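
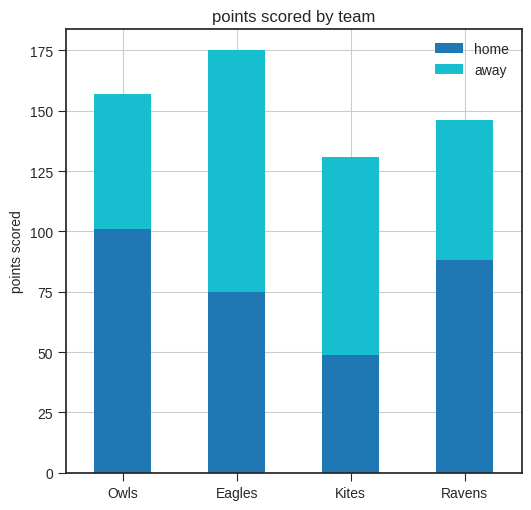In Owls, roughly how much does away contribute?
away top ≈ 160, bottom ≈ 100; segment ≈ 60.

≈ 60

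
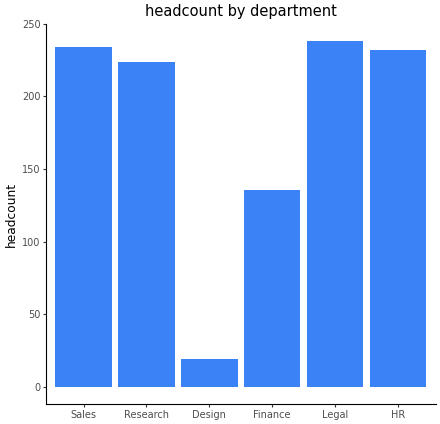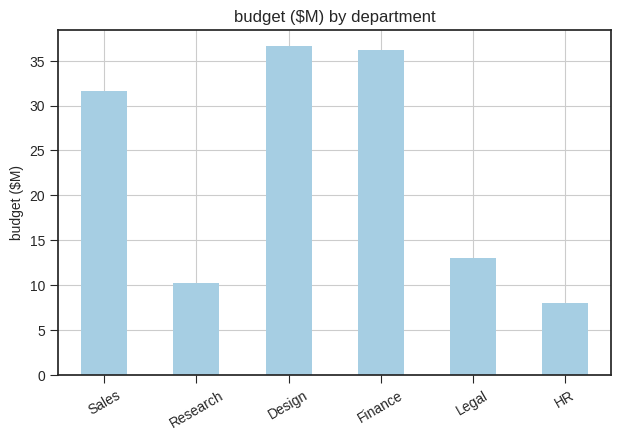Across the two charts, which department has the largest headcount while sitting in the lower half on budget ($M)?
Chart 2 median budget ($M) ≈ 20; below-median departments: Research, Legal, HR. Among those, Legal has the highest headcount (≈ 250).

Legal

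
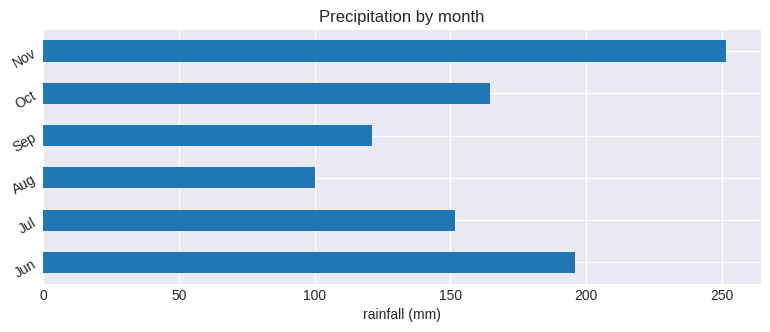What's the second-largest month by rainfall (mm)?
Top 3: Nov ≈ 250, Jun ≈ 200, Oct ≈ 175.

Jun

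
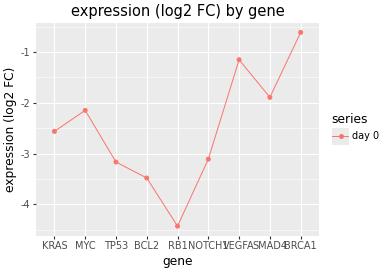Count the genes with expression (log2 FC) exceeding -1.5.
2

Above -1.5: VEGFA, BRCA1.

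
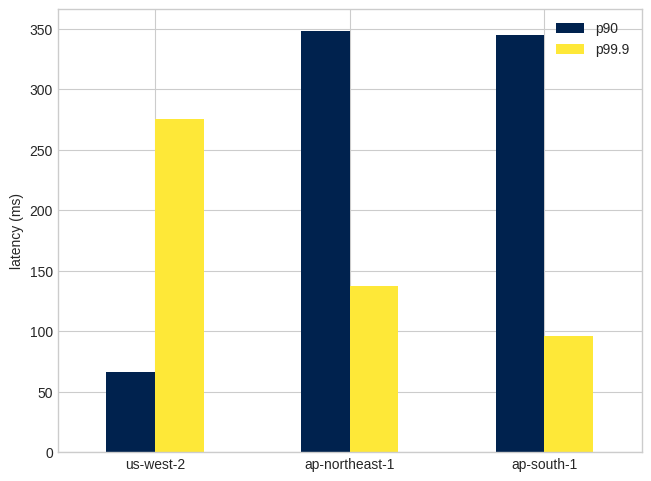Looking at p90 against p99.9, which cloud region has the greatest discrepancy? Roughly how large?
ap-south-1, ≈ 250 ms

ap-south-1: p90 ≈ 350, p99.9 ≈ 100 → gap ≈ 250. Next-largest (ap-northeast-1) is only ≈ 200.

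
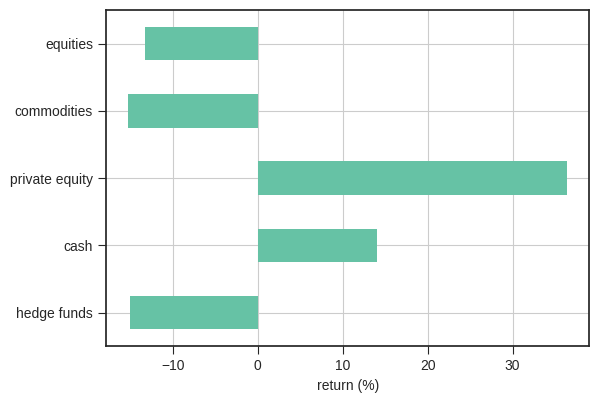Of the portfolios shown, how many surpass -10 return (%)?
Above -10: cash, private equity.

2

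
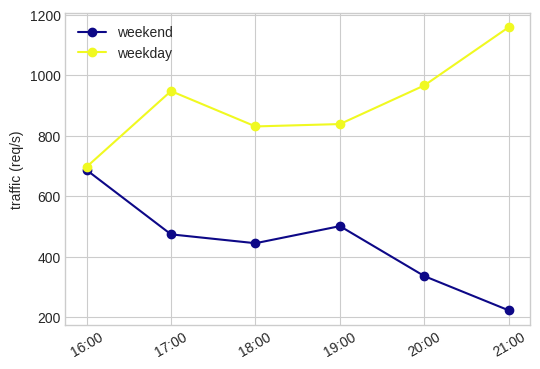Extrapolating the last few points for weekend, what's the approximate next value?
Last three: 500, 300, 200 → slope ≈ -150/step → next ≈ 50.

≈ 50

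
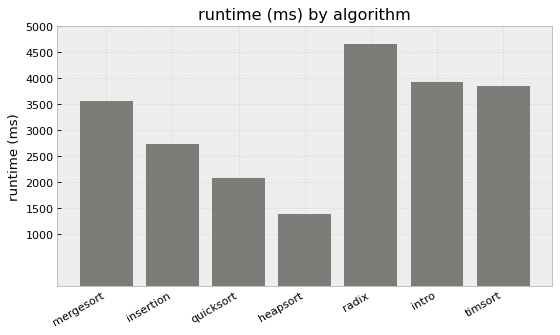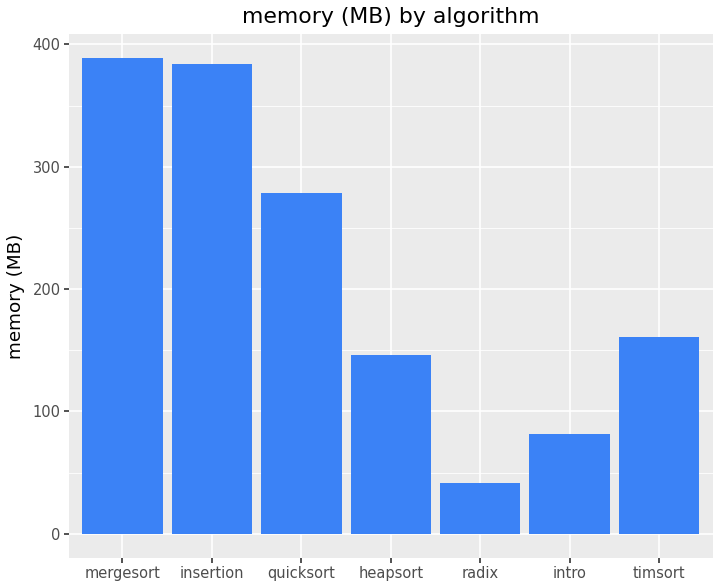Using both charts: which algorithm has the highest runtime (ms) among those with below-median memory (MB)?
Chart 2 median memory (MB) ≈ 150; below-median algorithms: heapsort, radix, intro. Among those, radix has the highest runtime (ms) (≈ 4500).

radix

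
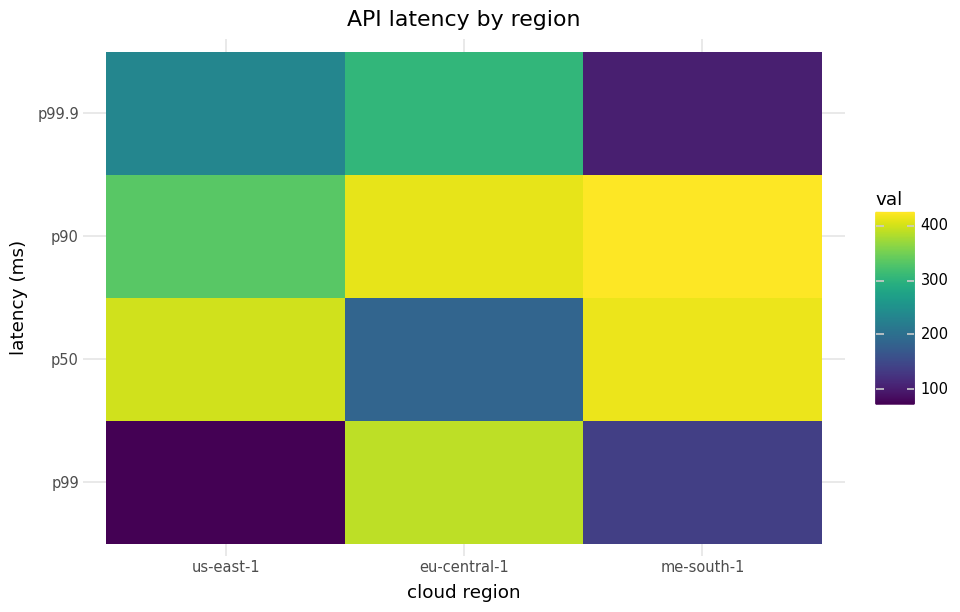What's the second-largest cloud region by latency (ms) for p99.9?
Top 3 for p99.9: eu-central-1 ≈ 300, us-east-1 ≈ 250, me-south-1 ≈ 100.

us-east-1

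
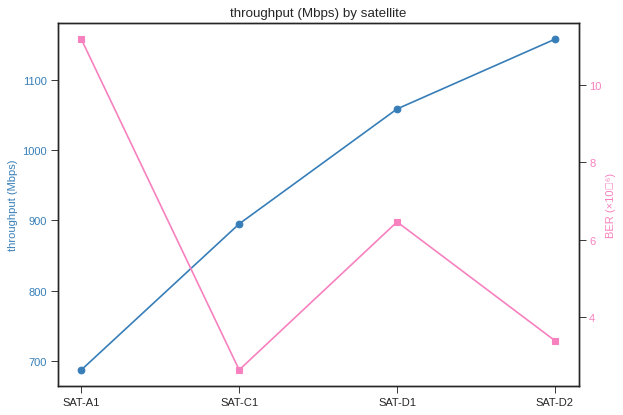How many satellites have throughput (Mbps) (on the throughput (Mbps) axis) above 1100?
1

Above 1100: SAT-D2.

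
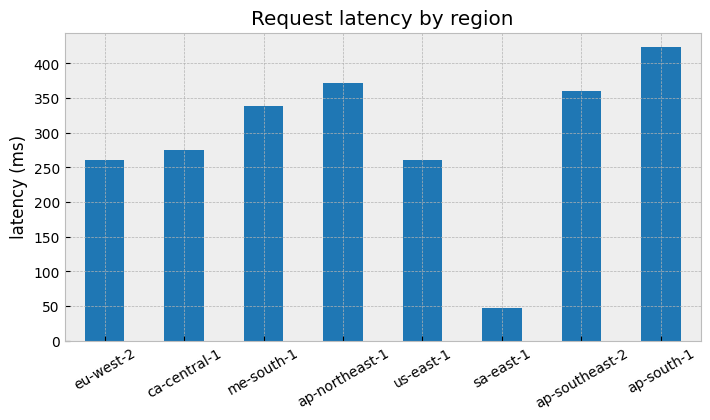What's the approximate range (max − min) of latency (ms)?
≈ 350

Max ap-south-1 ≈ 400, min sa-east-1 ≈ 50; range ≈ 350.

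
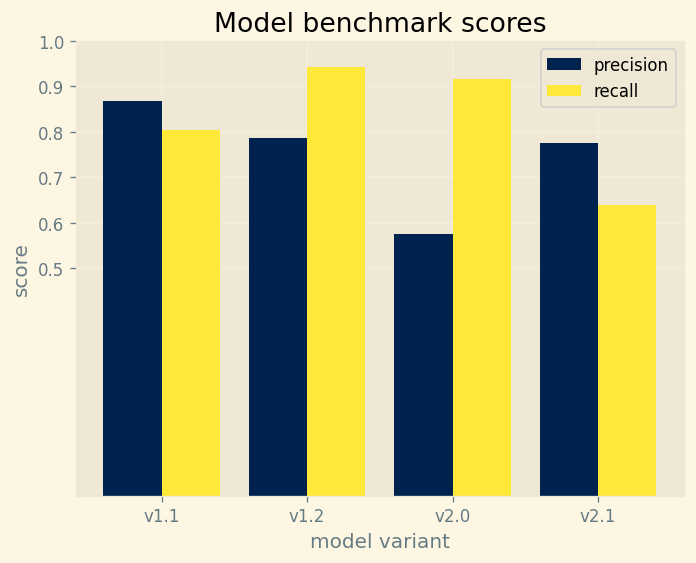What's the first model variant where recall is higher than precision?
v1.1: recall ≈ 0.8 vs precision ≈ 0.9 (not yet); v1.2: recall ≈ 0.9 vs precision ≈ 0.8 (first crossover).

v1.2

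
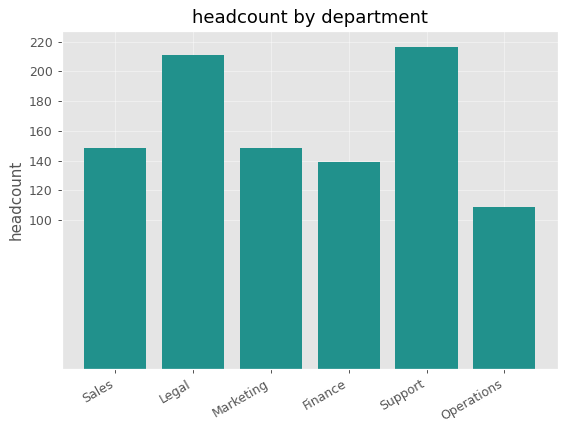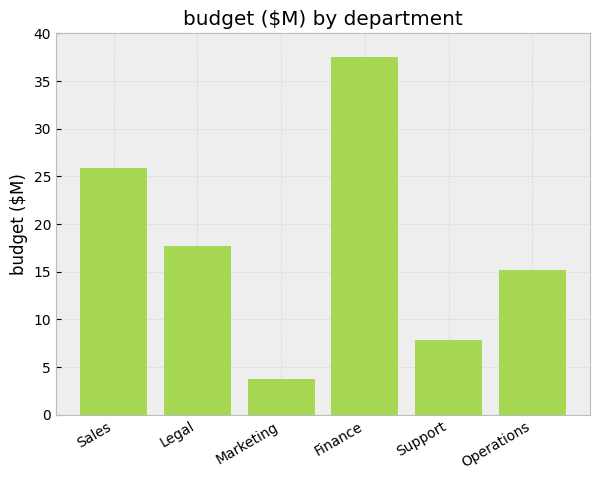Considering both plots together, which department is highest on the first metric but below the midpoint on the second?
Support

Chart 2 median budget ($M) ≈ 15; below-median departments: Marketing, Support, Operations. Among those, Support has the highest headcount (≈ 220).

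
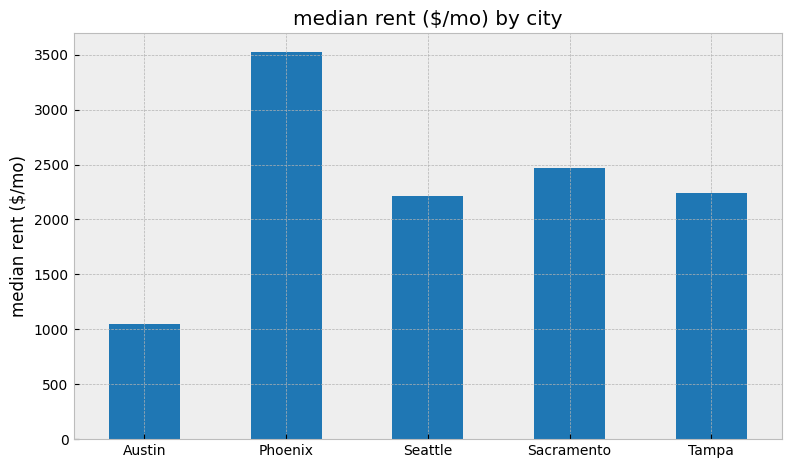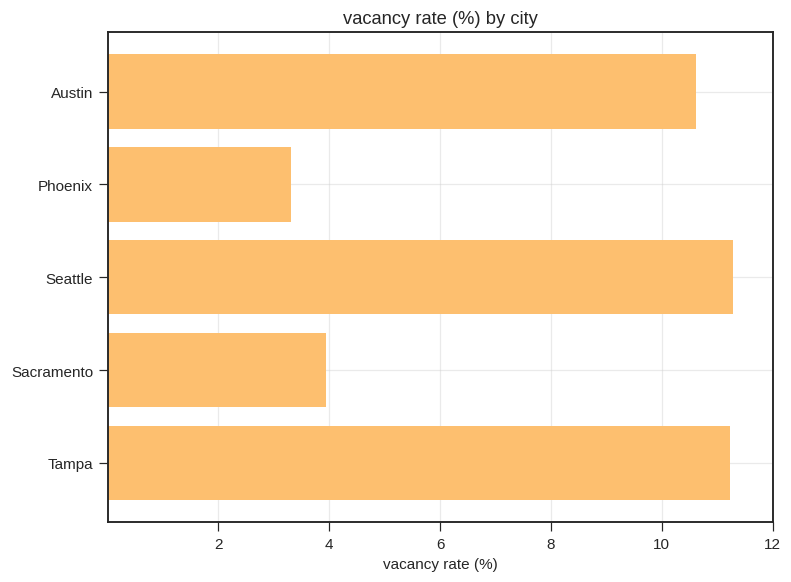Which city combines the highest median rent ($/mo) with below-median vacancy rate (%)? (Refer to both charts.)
Phoenix

Chart 2 median vacancy rate (%) ≈ 10; below-median cities: Phoenix, Sacramento. Among those, Phoenix has the highest median rent ($/mo) (≈ 3500).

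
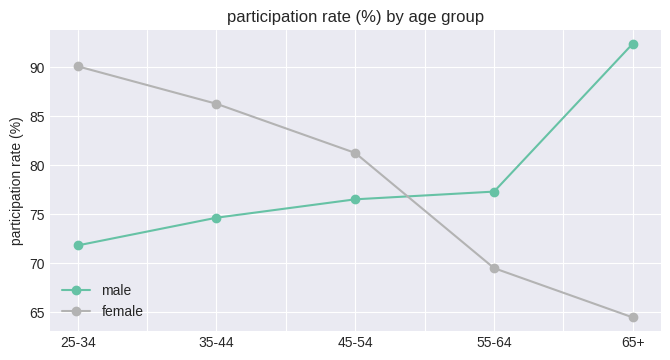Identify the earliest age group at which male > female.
45-54: male ≈ 75 vs female ≈ 80 (not yet); 55-64: male ≈ 75 vs female ≈ 70 (first crossover).

55-64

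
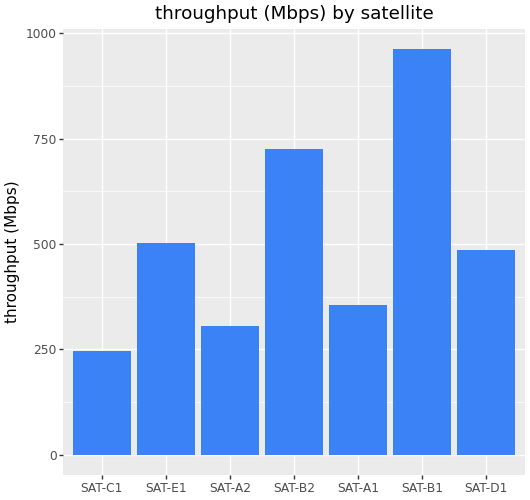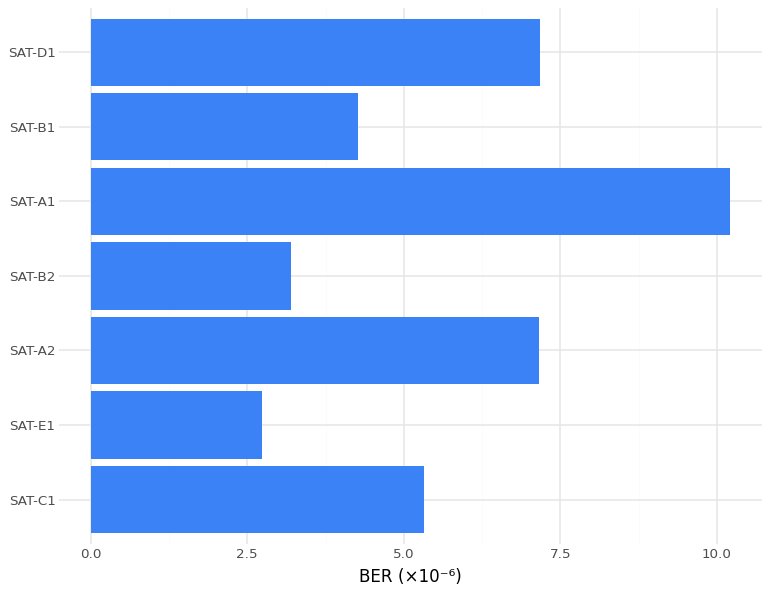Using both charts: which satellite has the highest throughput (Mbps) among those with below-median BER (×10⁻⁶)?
Chart 2 median BER (×10⁻⁶) ≈ 5; below-median satellites: SAT-E1, SAT-B2, SAT-B1. Among those, SAT-B1 has the highest throughput (Mbps) (≈ 1000).

SAT-B1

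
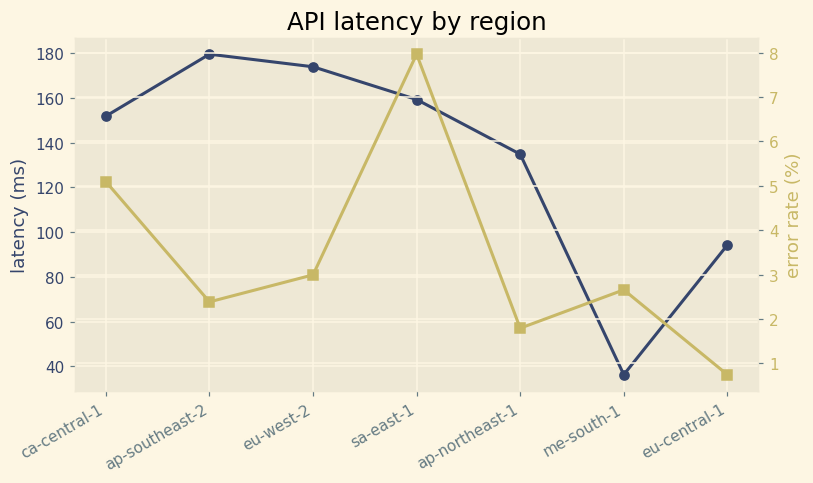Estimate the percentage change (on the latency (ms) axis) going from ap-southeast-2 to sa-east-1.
ap-southeast-2 ≈ 180, sa-east-1 ≈ 160; (160 − 180) / 180 ≈ -11.1%.

≈ -11.1%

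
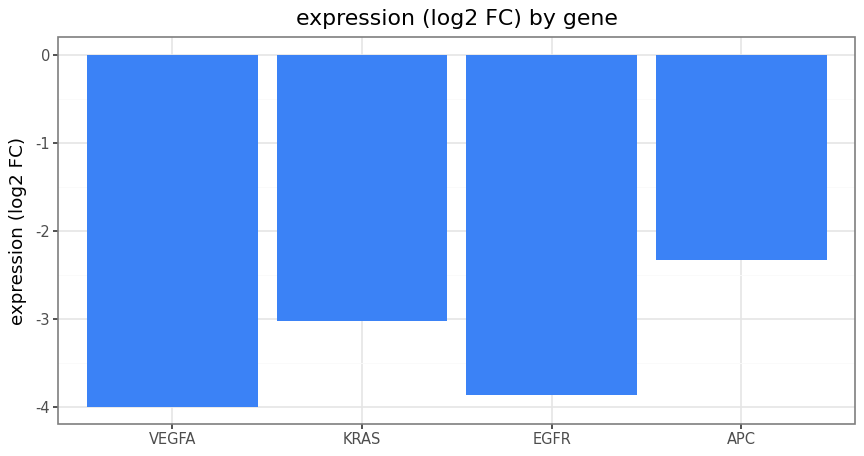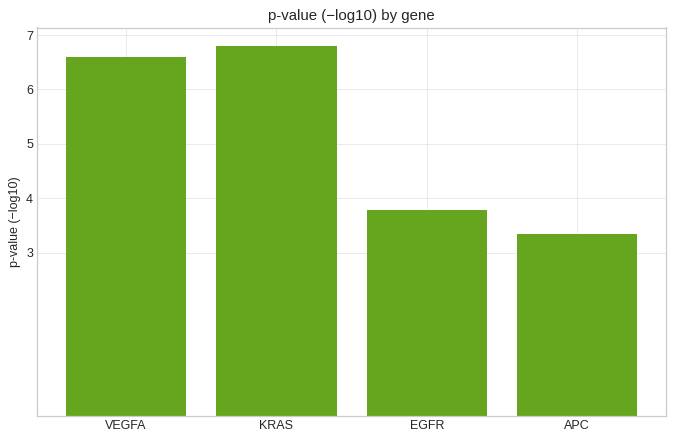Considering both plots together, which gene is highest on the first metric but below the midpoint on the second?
Chart 2 median p-value (−log10) ≈ 5; below-median genes: EGFR, APC. Among those, APC has the highest expression (log2 FC) (≈ -2).

APC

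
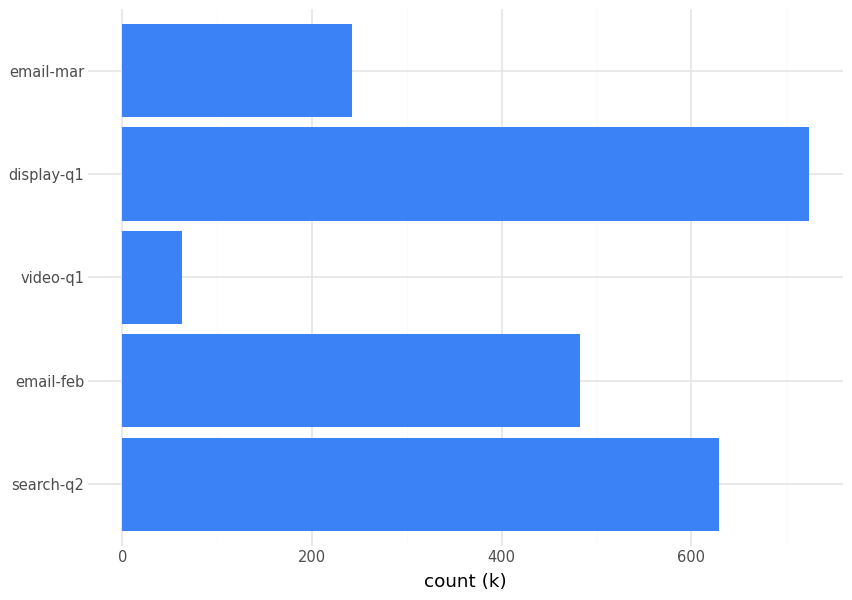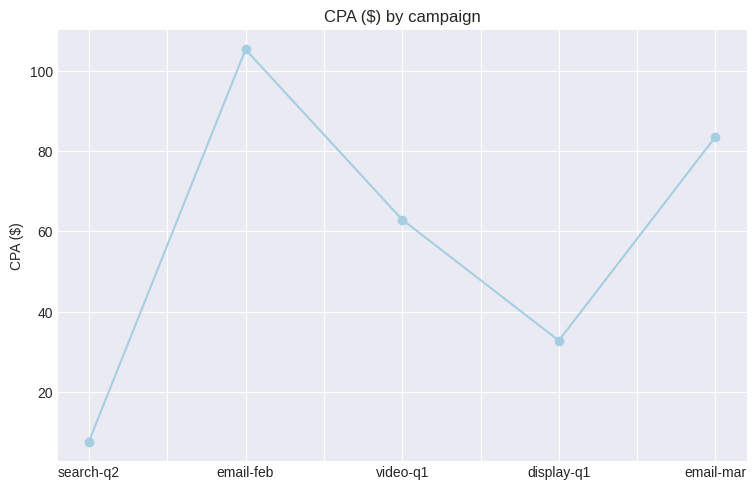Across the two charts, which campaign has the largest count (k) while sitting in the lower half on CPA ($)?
display-q1

Chart 2 median CPA ($) ≈ 60; below-median campaigns: search-q2, display-q1. Among those, display-q1 has the highest count (k) (≈ 700).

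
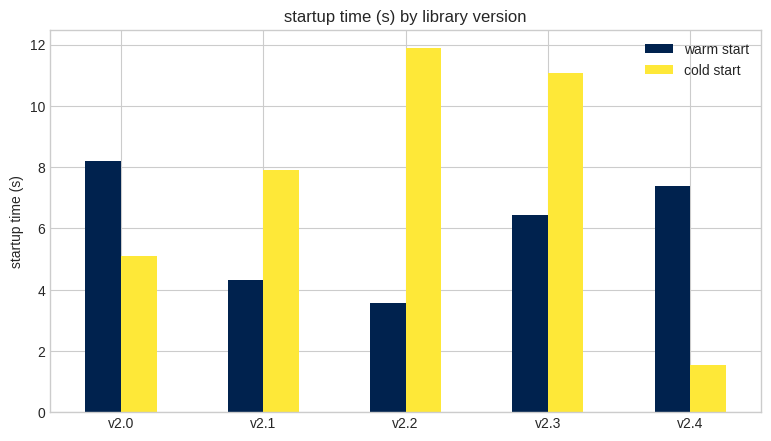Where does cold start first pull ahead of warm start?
v2.1

v2.0: cold start ≈ 5 vs warm start ≈ 8 (not yet); v2.1: cold start ≈ 8 vs warm start ≈ 4 (first crossover).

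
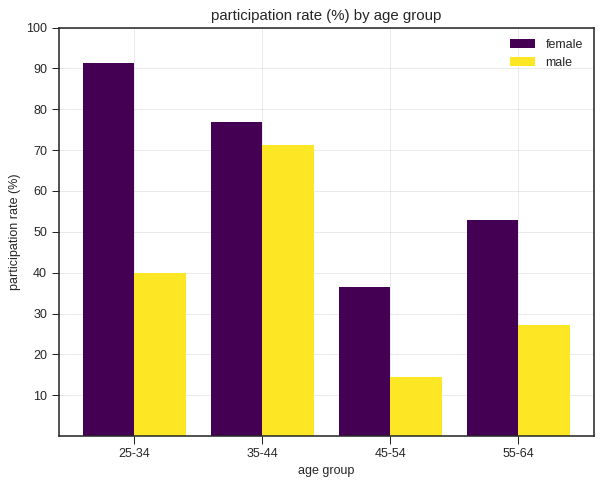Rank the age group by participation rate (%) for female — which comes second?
Top 3 for female: 25-34 ≈ 90, 35-44 ≈ 80, 55-64 ≈ 50.

35-44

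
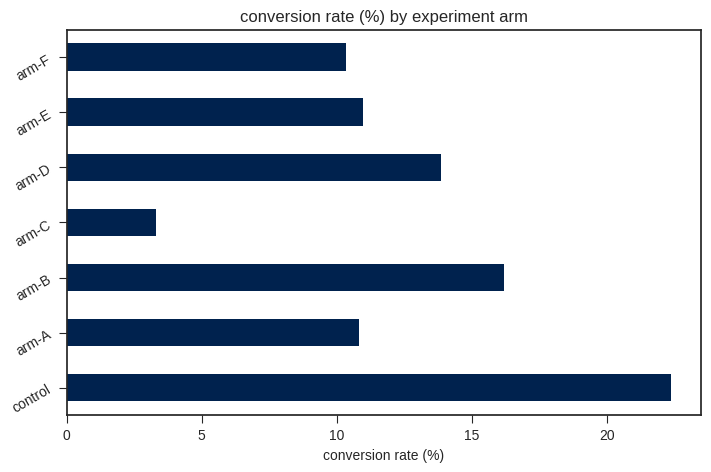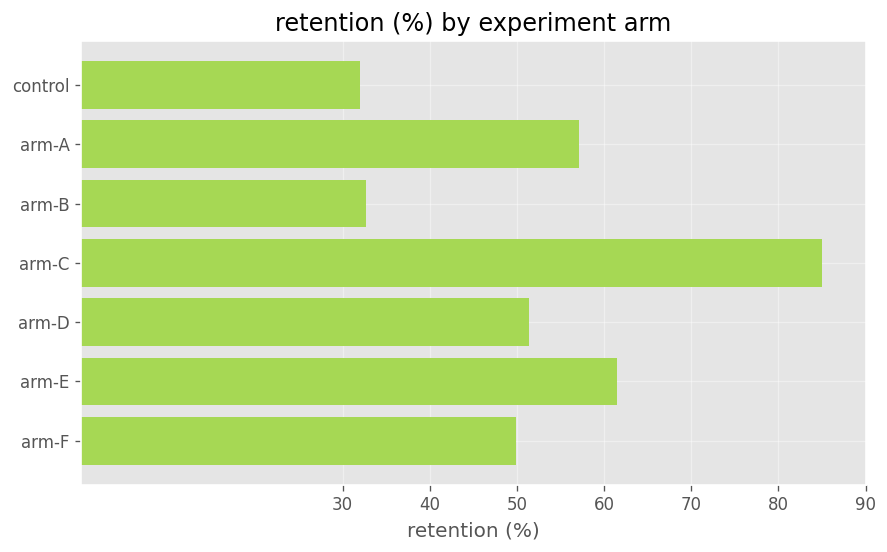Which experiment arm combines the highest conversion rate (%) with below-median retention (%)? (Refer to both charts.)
control

Chart 2 median retention (%) ≈ 50; below-median experiment arms: control, arm-B, arm-F. Among those, control has the highest conversion rate (%) (≈ 20).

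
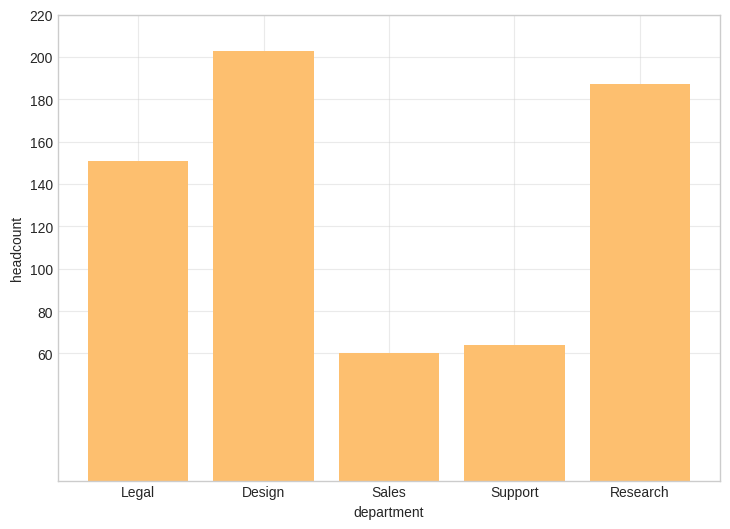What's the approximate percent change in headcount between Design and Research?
Design ≈ 200, Research ≈ 180; (180 − 200) / 200 ≈ -10%.

≈ -10%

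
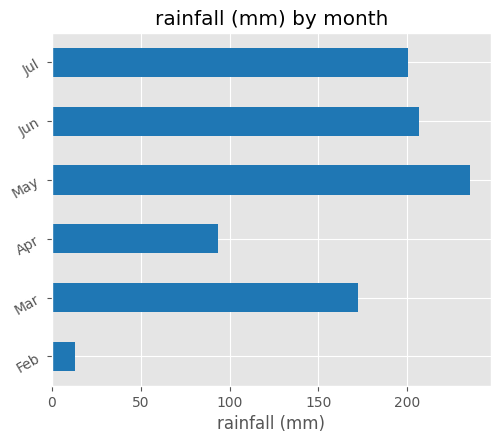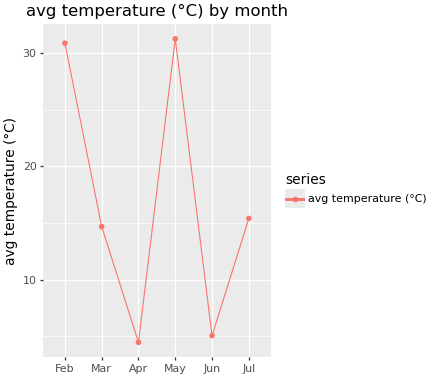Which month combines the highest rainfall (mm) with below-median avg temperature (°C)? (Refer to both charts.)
Jun

Chart 2 median avg temperature (°C) ≈ 15; below-median months: Mar, Apr, Jun. Among those, Jun has the highest rainfall (mm) (≈ 200).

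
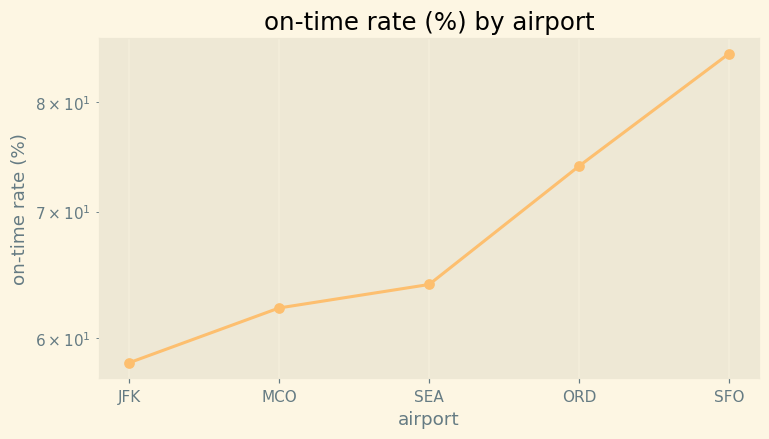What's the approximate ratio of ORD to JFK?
≈ 1.25×

ORD ≈ 75, JFK ≈ 60; 75/60 ≈ 1.25.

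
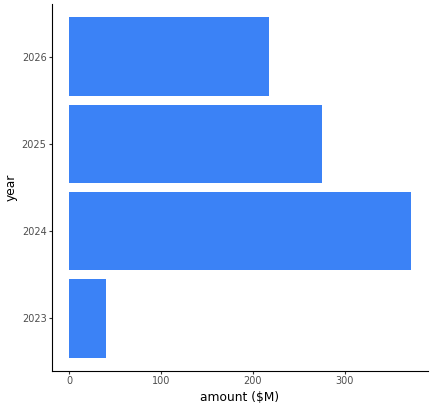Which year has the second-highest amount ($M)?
Top 3: 2024 ≈ 350, 2025 ≈ 300, 2026 ≈ 200.

2025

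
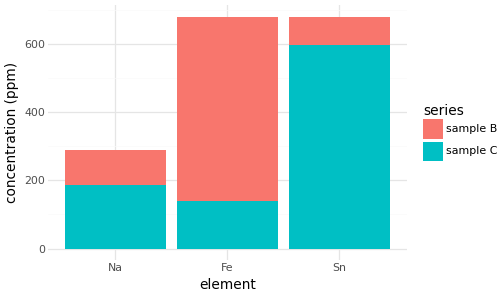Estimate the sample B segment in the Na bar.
≈ 100

sample B top ≈ 300, bottom ≈ 200; segment ≈ 100.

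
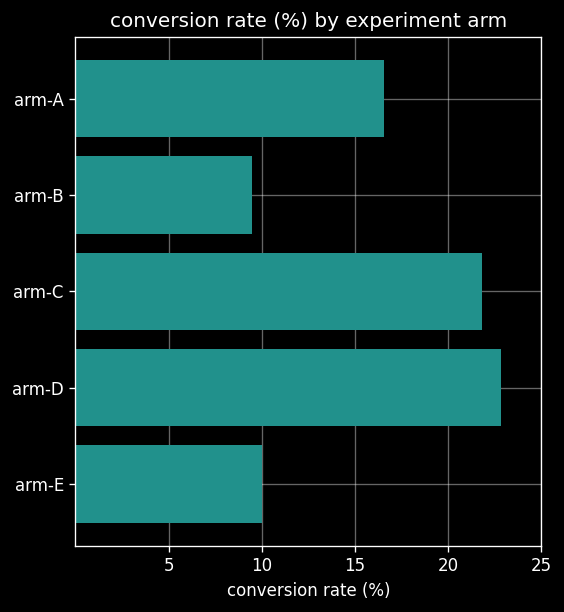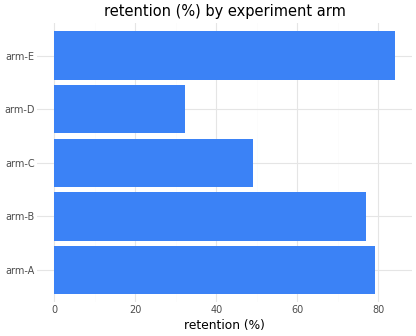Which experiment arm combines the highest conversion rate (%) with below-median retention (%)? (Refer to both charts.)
arm-D

Chart 2 median retention (%) ≈ 80; below-median experiment arms: arm-C, arm-D. Among those, arm-D has the highest conversion rate (%) (≈ 25).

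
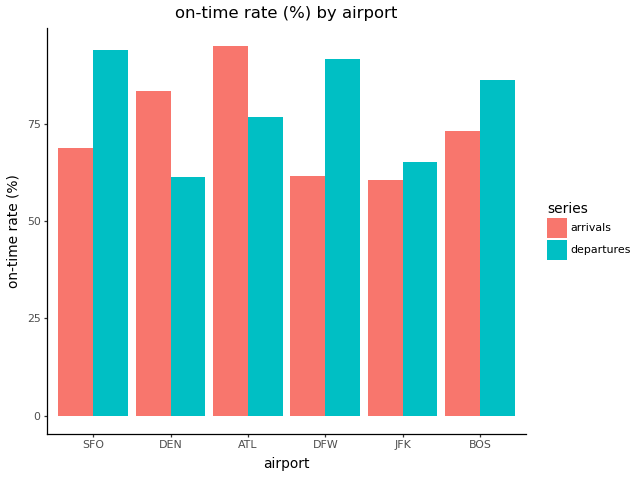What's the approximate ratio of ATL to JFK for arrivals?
ATL ≈ 100, JFK ≈ 60; 100/60 ≈ 1.67.

≈ 1.67×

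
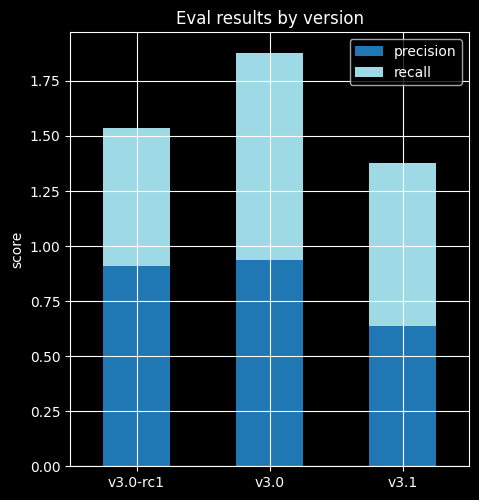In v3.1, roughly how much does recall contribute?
≈ 0.8

recall top ≈ 1.4, bottom ≈ 0.6; segment ≈ 0.8.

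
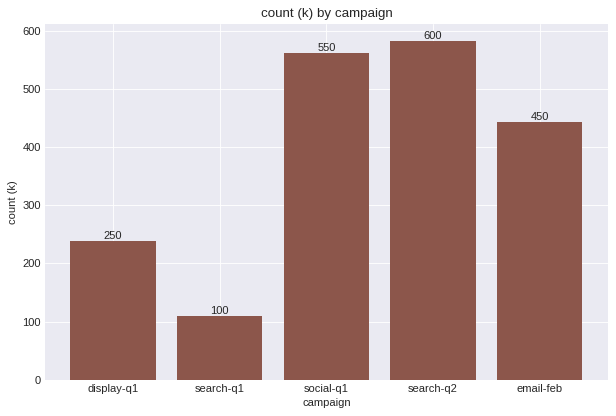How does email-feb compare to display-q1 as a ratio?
email-feb ≈ 450, display-q1 ≈ 250; 450/250 ≈ 1.8.

≈ 1.8×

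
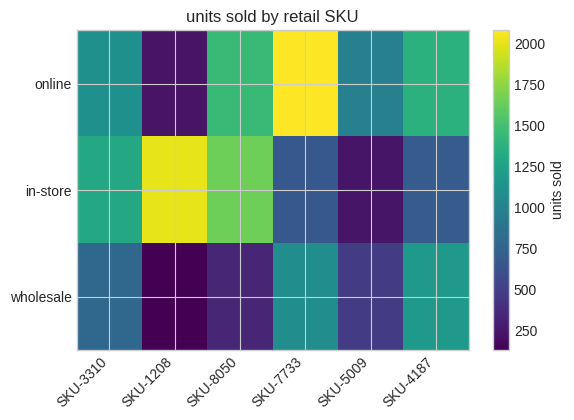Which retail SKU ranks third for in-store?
Top 4 for in-store: SKU-1208 ≈ 2000, SKU-8050 ≈ 1600, SKU-3310 ≈ 1400, SKU-4187 ≈ 800.

SKU-3310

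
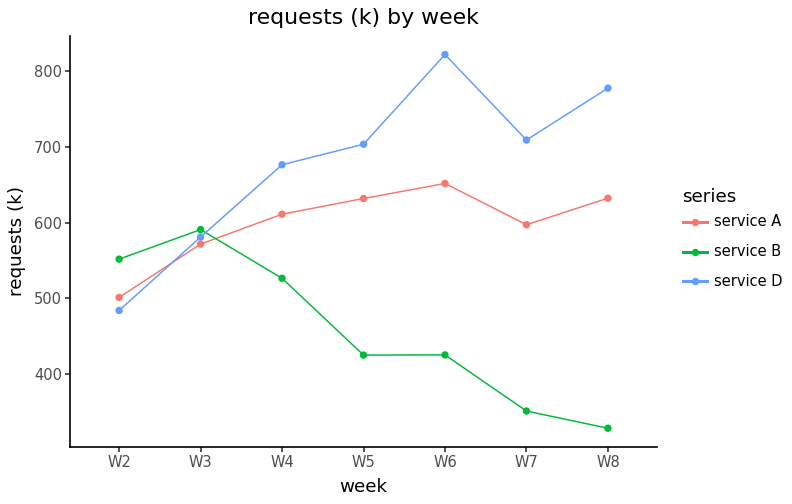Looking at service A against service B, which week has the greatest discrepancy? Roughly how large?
W8: service A ≈ 650, service B ≈ 350 → gap ≈ 300. Next-largest (W7) is only ≈ 250.

W8, ≈ 300 k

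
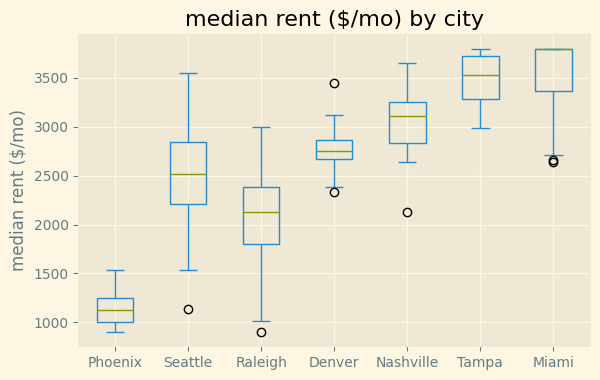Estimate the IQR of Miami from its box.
≈ 500

Q3 ≈ 4000, Q1 ≈ 3500; IQR ≈ 500.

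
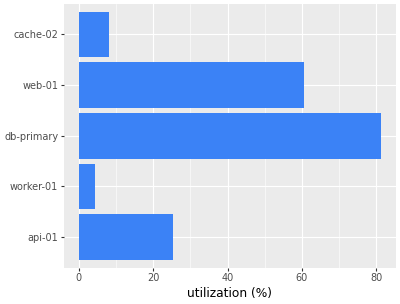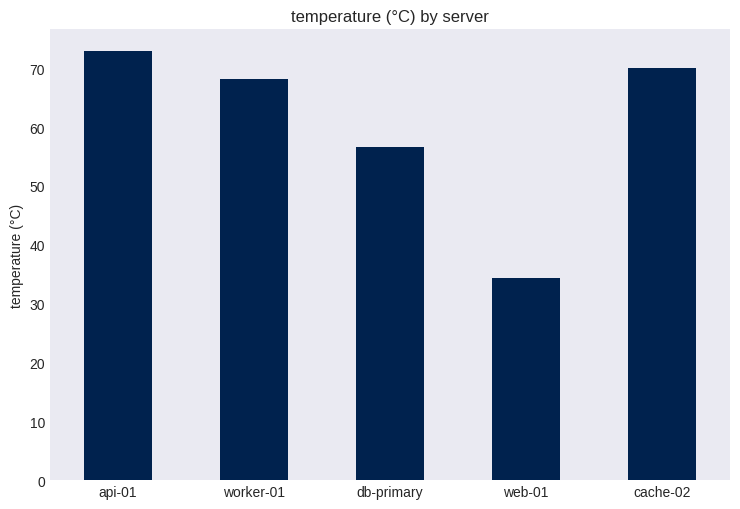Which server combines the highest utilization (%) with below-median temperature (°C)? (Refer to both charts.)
db-primary

Chart 2 median temperature (°C) ≈ 70; below-median servers: db-primary, web-01. Among those, db-primary has the highest utilization (%) (≈ 80).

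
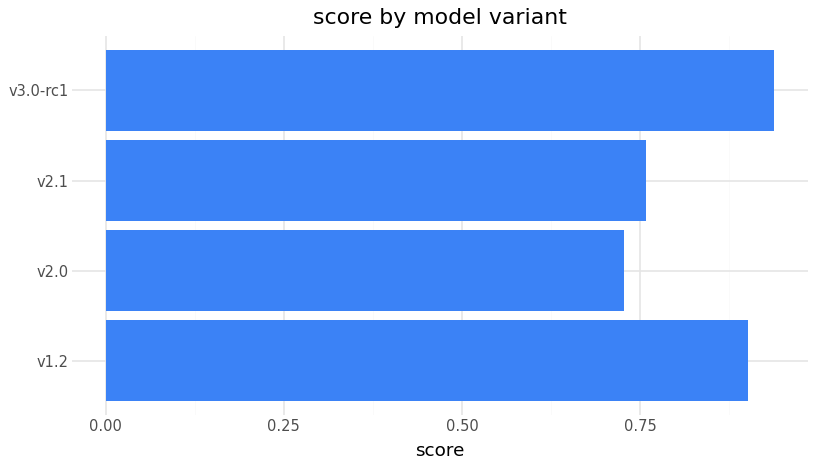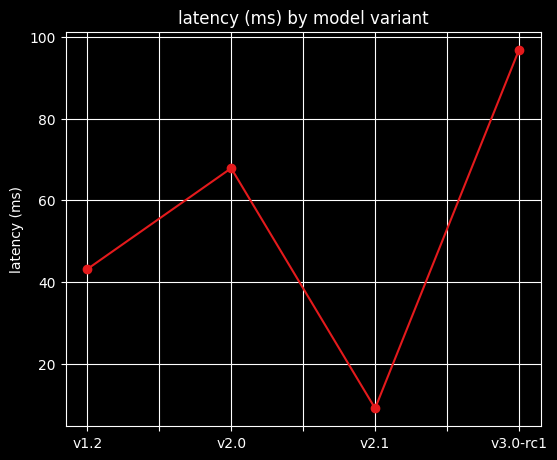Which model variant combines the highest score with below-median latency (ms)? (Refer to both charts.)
v1.2

Chart 2 median latency (ms) ≈ 60; below-median model variants: v1.2, v2.1. Among those, v1.2 has the highest score (≈ 0.9).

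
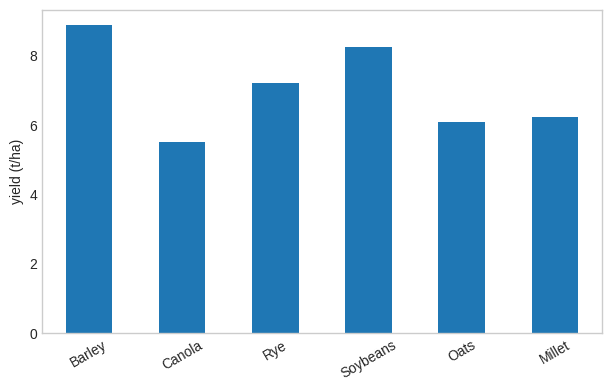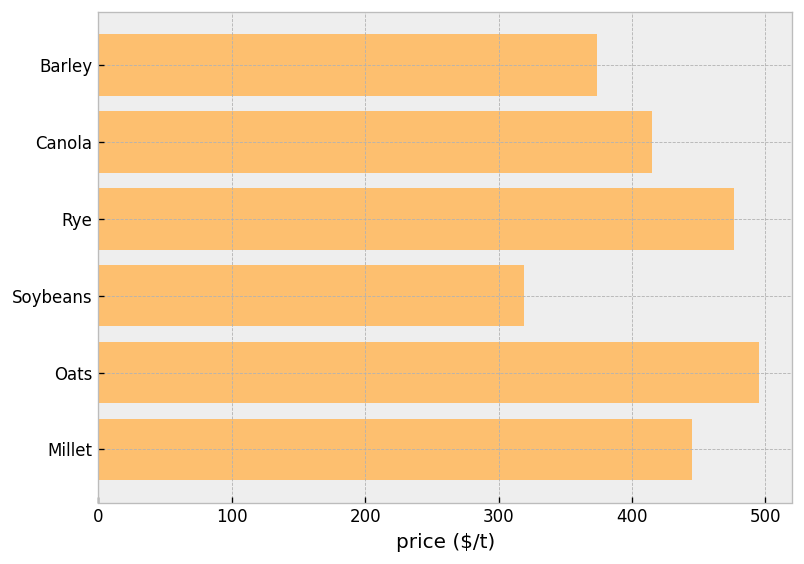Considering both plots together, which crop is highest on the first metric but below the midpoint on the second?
Chart 2 median price ($/t) ≈ 450; below-median crops: Barley, Canola, Soybeans. Among those, Barley has the highest yield (t/ha) (≈ 9).

Barley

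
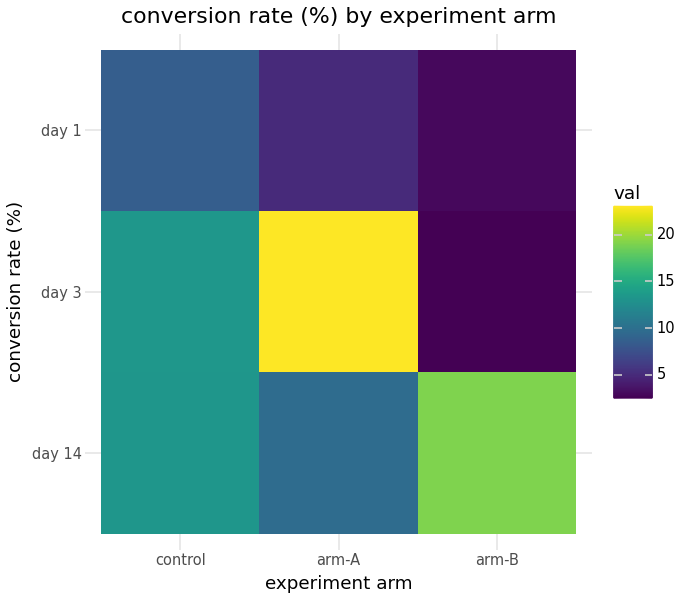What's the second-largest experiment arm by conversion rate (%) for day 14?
Top 3 for day 14: arm-B ≈ 20, control ≈ 14, arm-A ≈ 10.

control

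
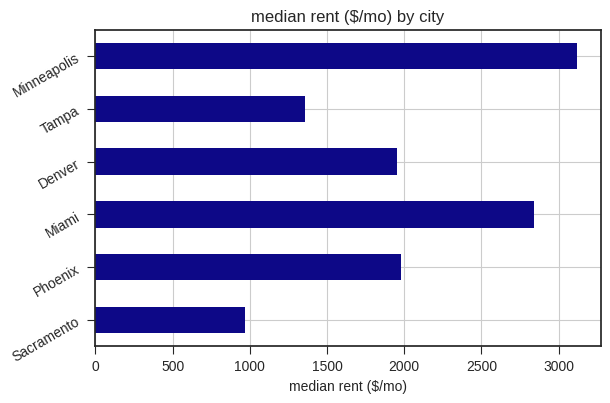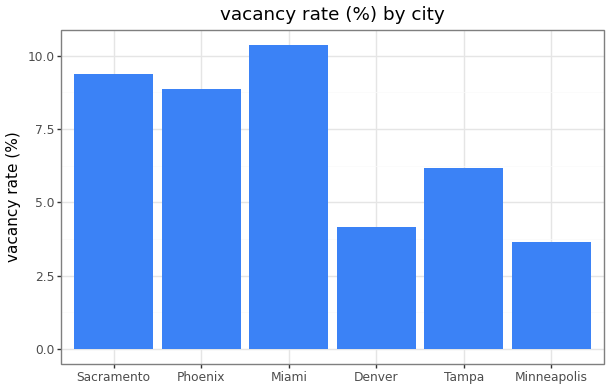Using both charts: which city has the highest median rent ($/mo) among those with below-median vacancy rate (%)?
Chart 2 median vacancy rate (%) ≈ 8; below-median cities: Denver, Tampa, Minneapolis. Among those, Minneapolis has the highest median rent ($/mo) (≈ 3000).

Minneapolis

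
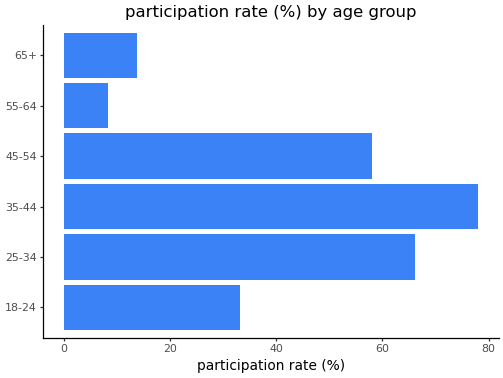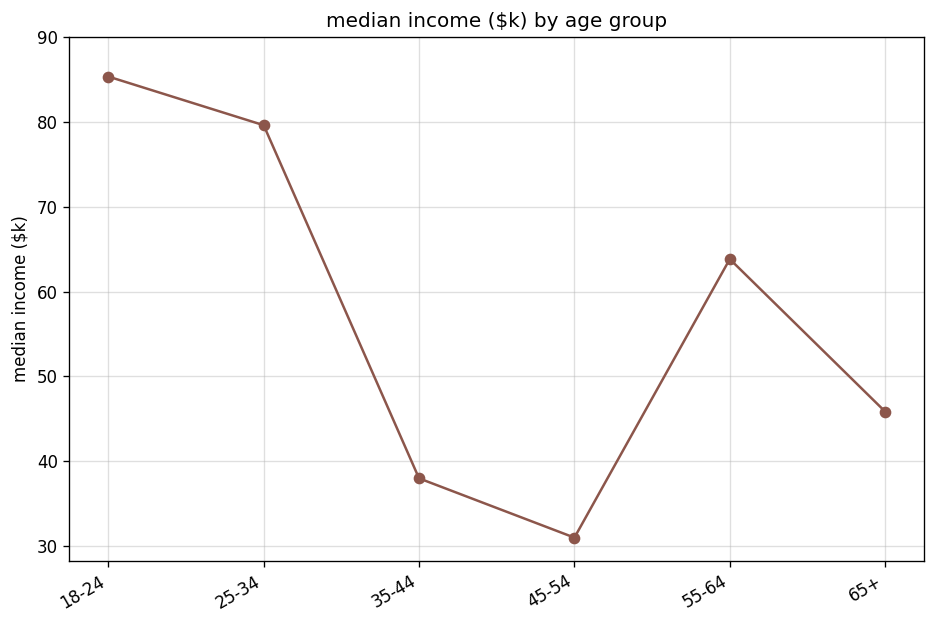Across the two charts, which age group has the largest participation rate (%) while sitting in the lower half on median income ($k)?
Chart 2 median median income ($k) ≈ 50; below-median age groups: 35-44, 45-54, 65+. Among those, 35-44 has the highest participation rate (%) (≈ 80).

35-44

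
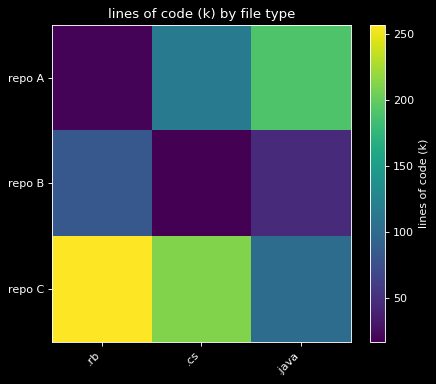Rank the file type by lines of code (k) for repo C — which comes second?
Top 3 for repo C: .rb ≈ 250, .cs ≈ 200, .java ≈ 100.

.cs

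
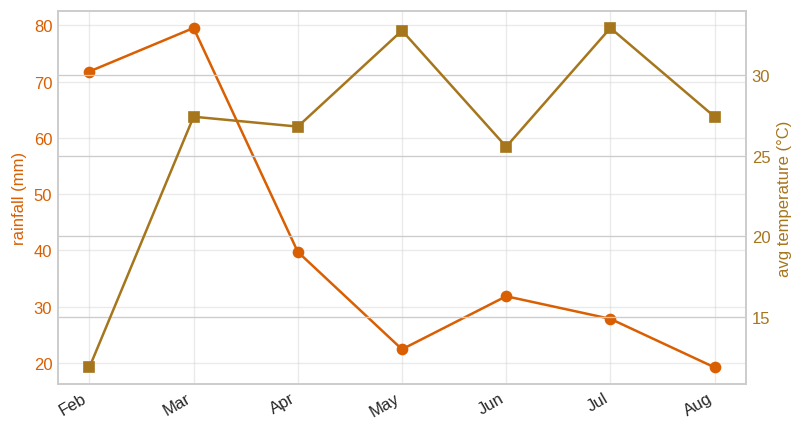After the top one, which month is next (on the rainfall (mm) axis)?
Top 3 (on the rainfall (mm) axis): Mar ≈ 80, Feb ≈ 70, Apr ≈ 40.

Feb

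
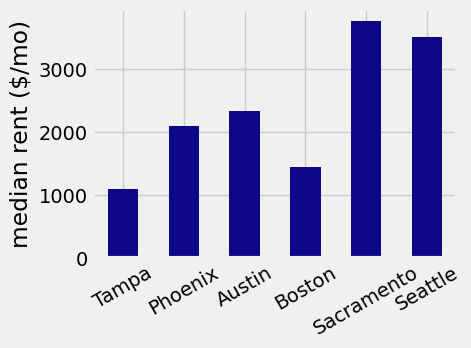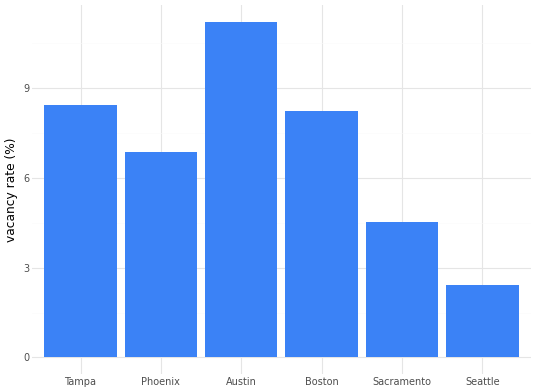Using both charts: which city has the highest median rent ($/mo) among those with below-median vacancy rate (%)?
Sacramento

Chart 2 median vacancy rate (%) ≈ 8; below-median cities: Phoenix, Sacramento, Seattle. Among those, Sacramento has the highest median rent ($/mo) (≈ 4000).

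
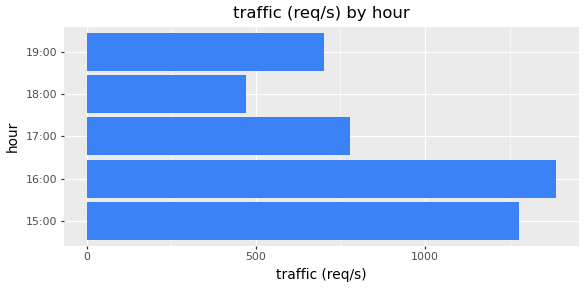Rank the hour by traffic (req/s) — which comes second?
Top 3: 16:00 ≈ 1400, 15:00 ≈ 1200, 17:00 ≈ 800.

15:00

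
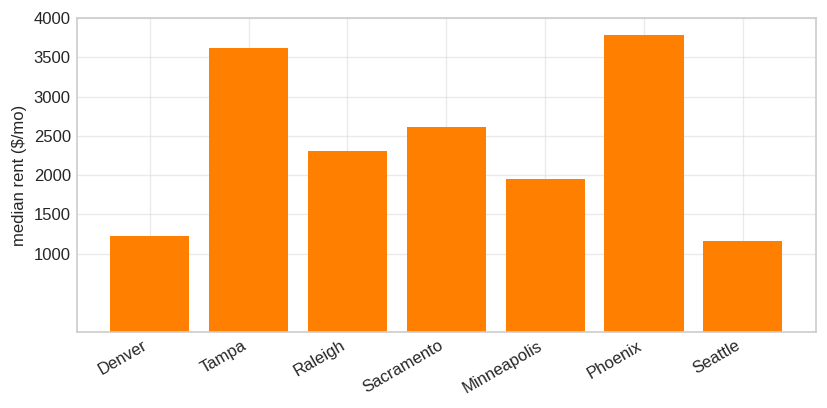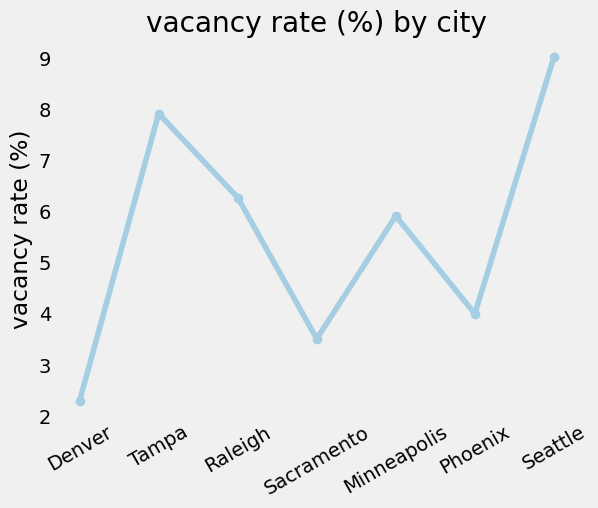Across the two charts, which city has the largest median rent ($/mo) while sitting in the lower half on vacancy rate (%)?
Phoenix

Chart 2 median vacancy rate (%) ≈ 6; below-median cities: Denver, Sacramento, Phoenix. Among those, Phoenix has the highest median rent ($/mo) (≈ 4000).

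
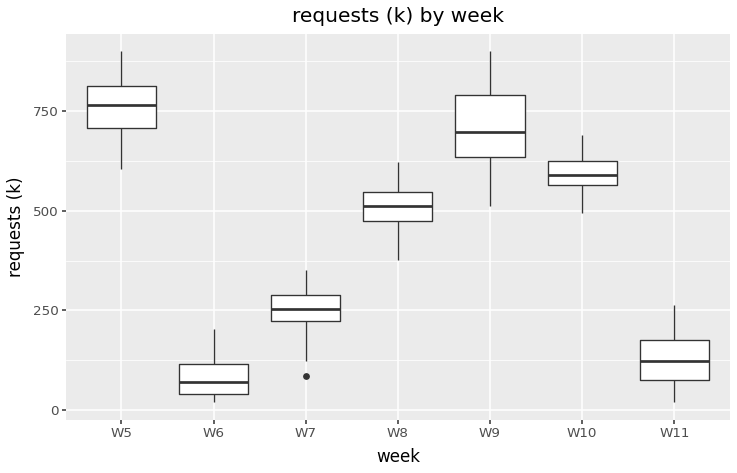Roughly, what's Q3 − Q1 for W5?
≈ 100

Q3 ≈ 800, Q1 ≈ 700; IQR ≈ 100.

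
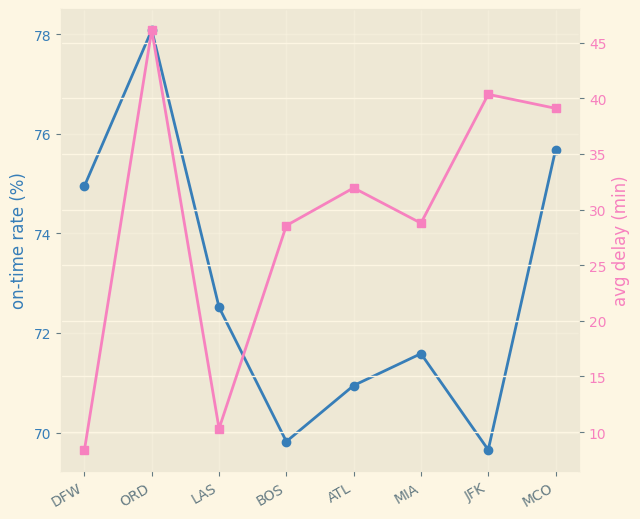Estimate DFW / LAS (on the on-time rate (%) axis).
DFW ≈ 75, LAS ≈ 73; 75/73 ≈ 1.03.

≈ 1.03×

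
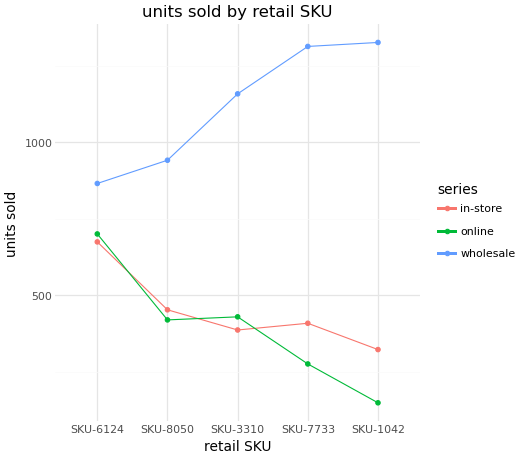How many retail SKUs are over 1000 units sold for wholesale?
Above 1000: SKU-3310, SKU-7733, SKU-1042.

3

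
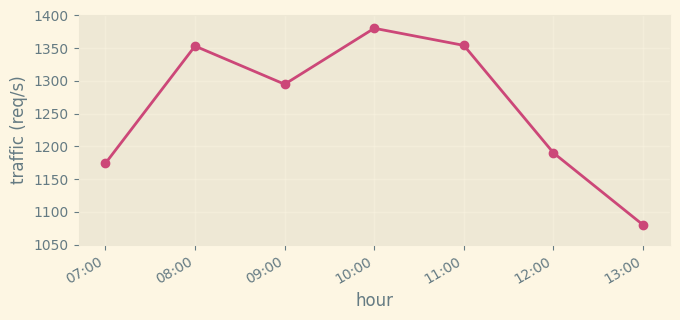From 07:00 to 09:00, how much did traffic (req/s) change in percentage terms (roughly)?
≈ +13%

07:00 ≈ 1150, 09:00 ≈ 1300; (1300 − 1150) / 1150 ≈ +13%.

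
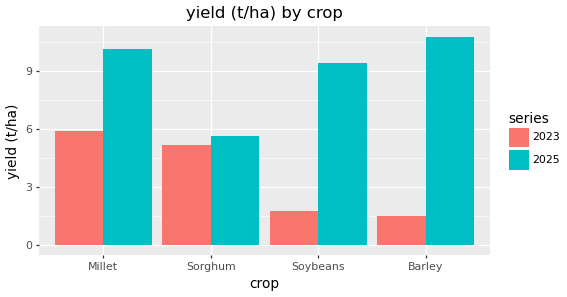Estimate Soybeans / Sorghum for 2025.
≈ 1.5×

Soybeans ≈ 9, Sorghum ≈ 6; 9/6 ≈ 1.5.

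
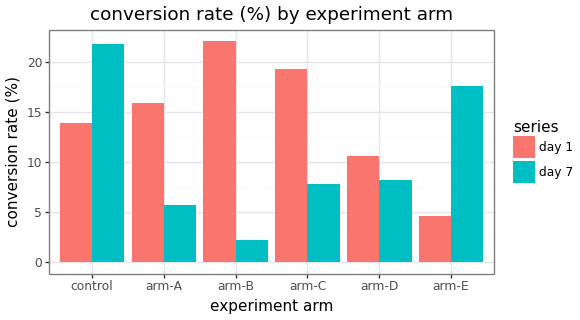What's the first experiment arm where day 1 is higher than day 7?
arm-A

control: day 1 ≈ 14 vs day 7 ≈ 22 (not yet); arm-A: day 1 ≈ 16 vs day 7 ≈ 6 (first crossover).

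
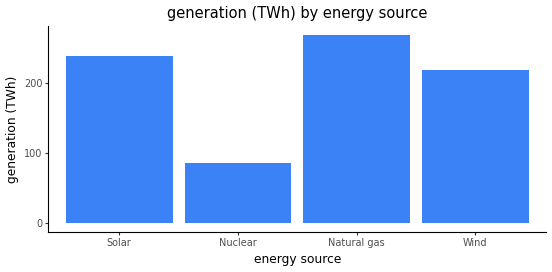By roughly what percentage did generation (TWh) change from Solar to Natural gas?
≈ +10%

Solar ≈ 250, Natural gas ≈ 275; (275 − 250) / 250 ≈ +10%.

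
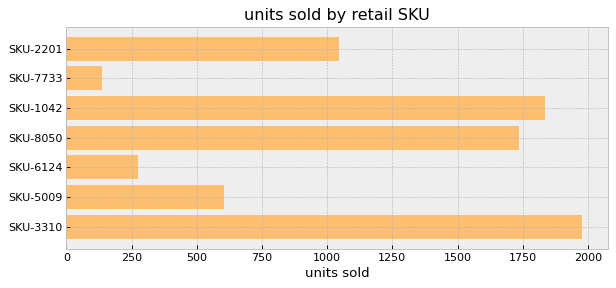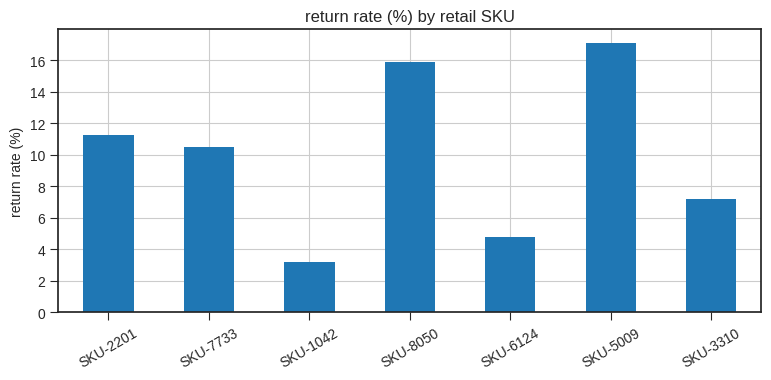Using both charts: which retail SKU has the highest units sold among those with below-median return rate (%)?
Chart 2 median return rate (%) ≈ 10; below-median retail SKUs: SKU-1042, SKU-6124, SKU-3310. Among those, SKU-3310 has the highest units sold (≈ 2000).

SKU-3310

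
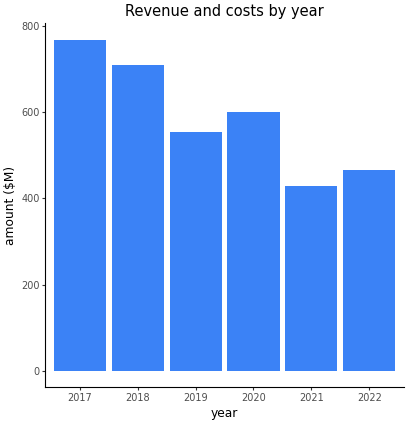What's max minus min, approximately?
≈ 400

Max 2017 ≈ 800, min 2021 ≈ 400; range ≈ 400.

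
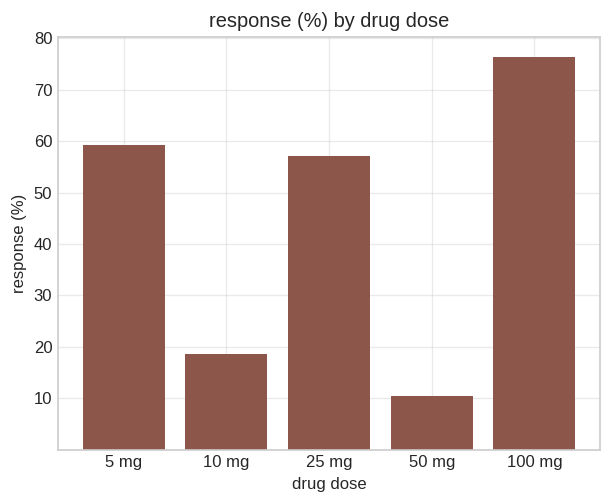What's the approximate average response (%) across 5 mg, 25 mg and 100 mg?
≈ 67

(60 + 60 + 80) / 3 ≈ 67.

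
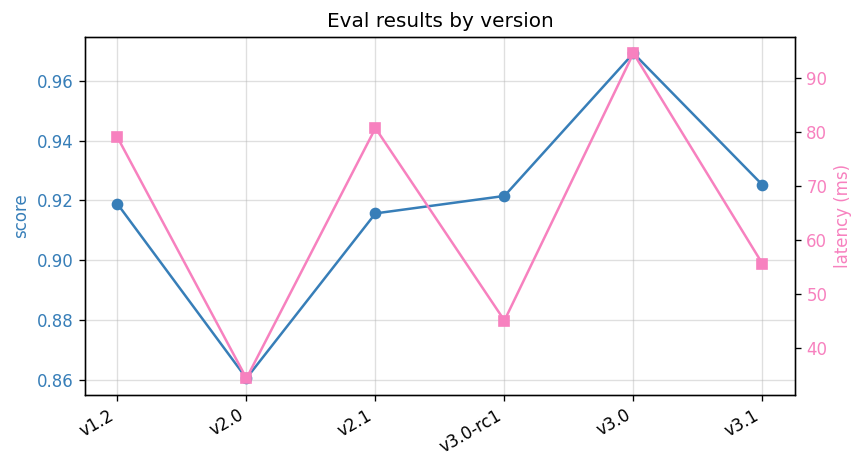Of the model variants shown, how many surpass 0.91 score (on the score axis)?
5

Above 0.91: v1.2, v2.1, v3.0-rc1, v3.0, v3.1.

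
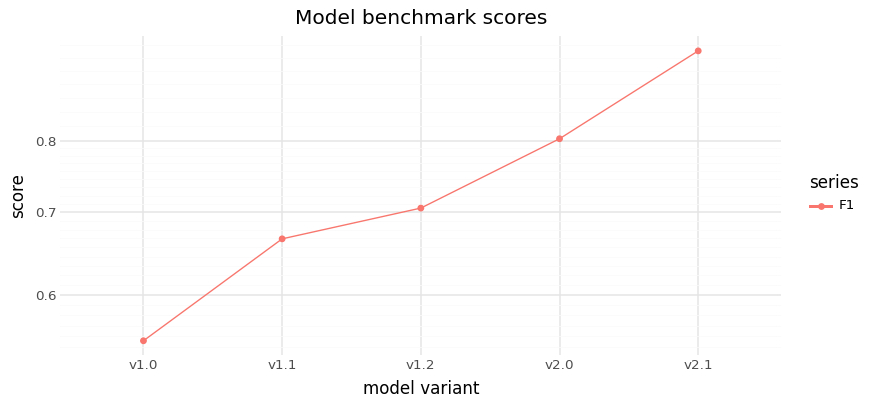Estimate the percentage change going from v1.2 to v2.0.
v1.2 ≈ 0.70, v2.0 ≈ 0.80; (0.80 − 0.70) / 0.70 ≈ +14.3%.

≈ +14.3%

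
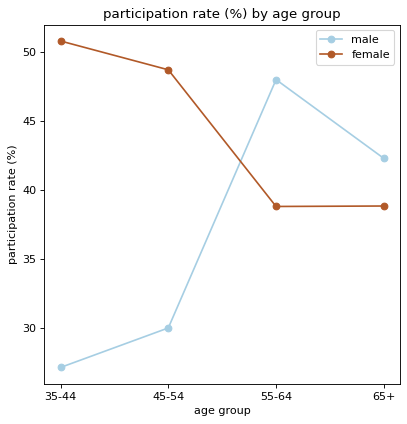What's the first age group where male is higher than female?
45-54: male ≈ 30 vs female ≈ 48 (not yet); 55-64: male ≈ 48 vs female ≈ 38 (first crossover).

55-64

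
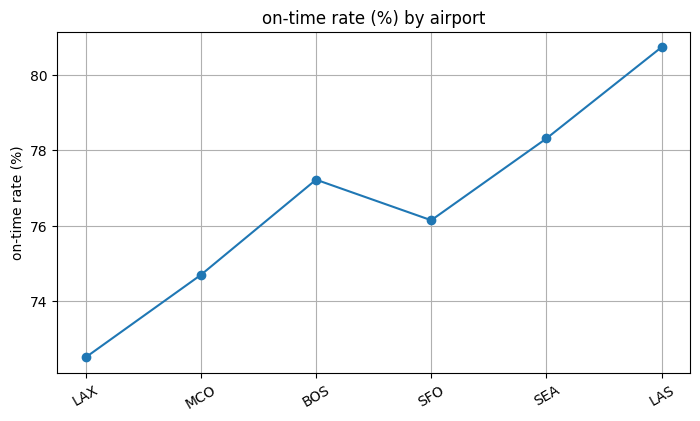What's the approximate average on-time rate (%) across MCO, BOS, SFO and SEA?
(75 + 77 + 76 + 78) / 4 ≈ 76.

≈ 76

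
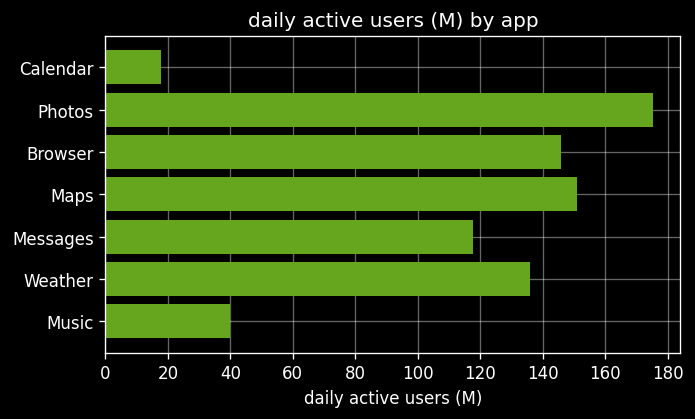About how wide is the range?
Max Photos ≈ 180, min Calendar ≈ 20; range ≈ 160.

≈ 160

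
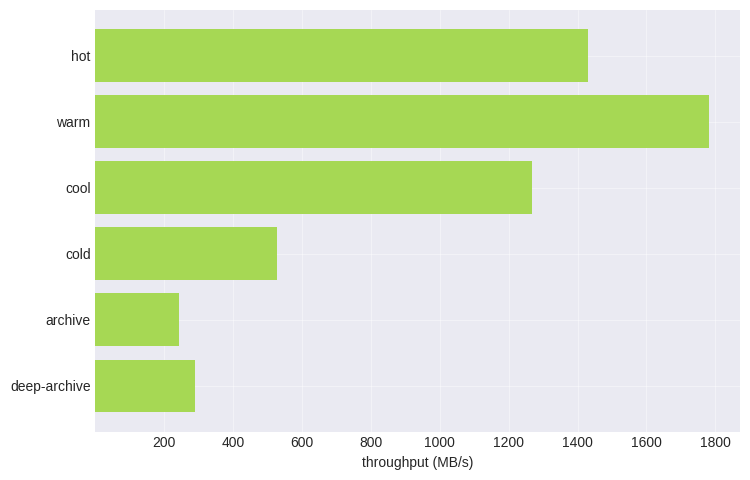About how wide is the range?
≈ 1600

Max warm ≈ 1800, min archive ≈ 200; range ≈ 1600.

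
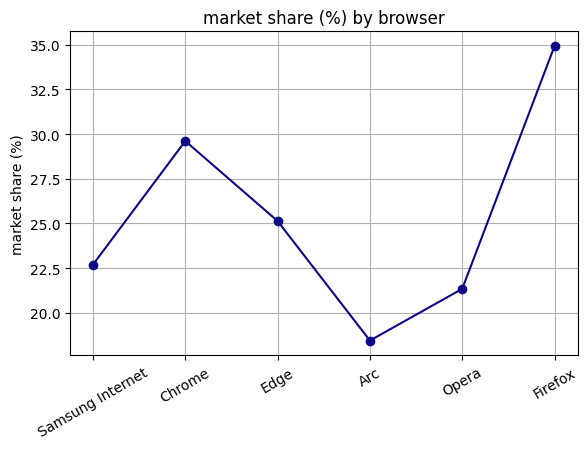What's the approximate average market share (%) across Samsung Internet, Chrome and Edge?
(22 + 30 + 26) / 3 ≈ 26.

≈ 26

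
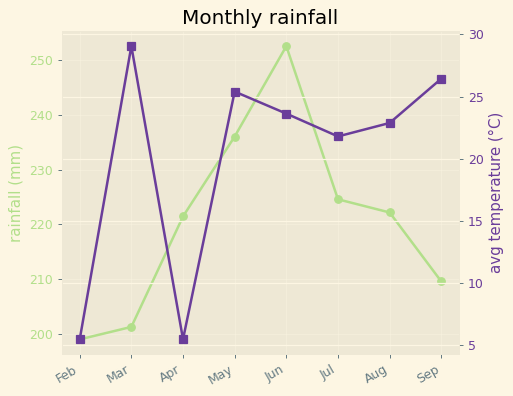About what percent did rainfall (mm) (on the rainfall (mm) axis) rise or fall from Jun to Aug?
Jun ≈ 250, Aug ≈ 220; (220 − 250) / 250 ≈ -12%.

≈ -12%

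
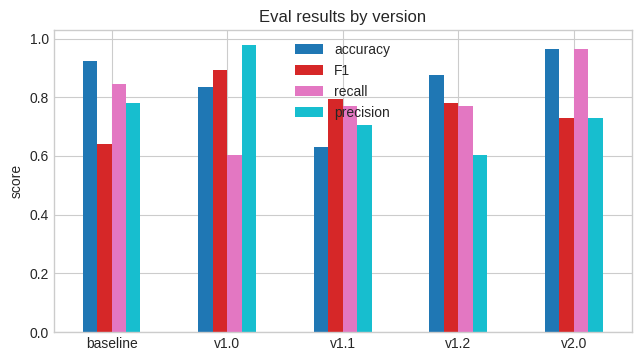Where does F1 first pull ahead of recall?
v1.0

baseline: F1 ≈ 0.6 vs recall ≈ 0.8 (not yet); v1.0: F1 ≈ 0.9 vs recall ≈ 0.6 (first crossover).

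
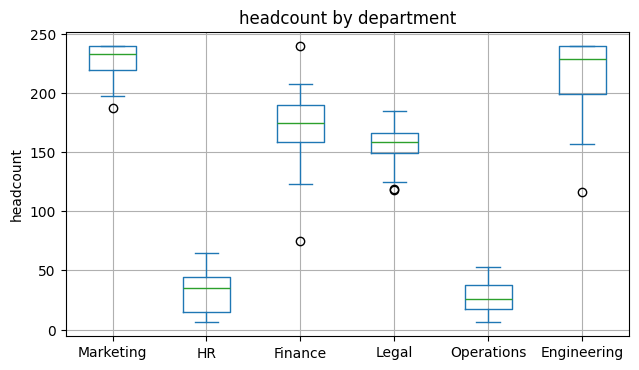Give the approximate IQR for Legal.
≈ 20

Q3 ≈ 160, Q1 ≈ 140; IQR ≈ 20.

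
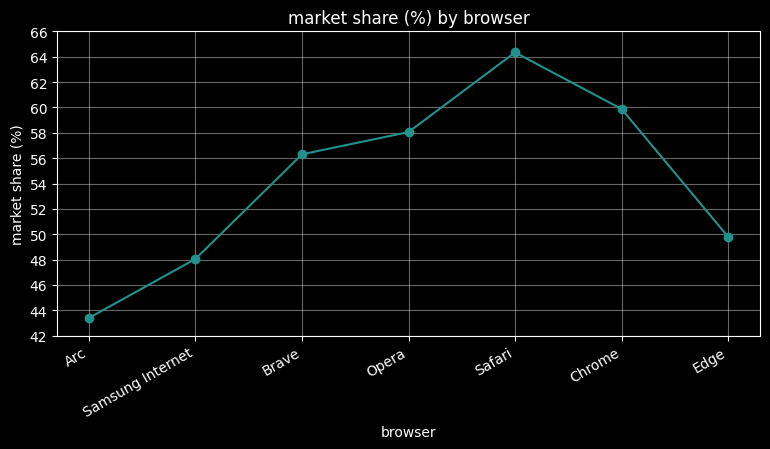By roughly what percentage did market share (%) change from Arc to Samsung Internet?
≈ +9.1%

Arc ≈ 44, Samsung Internet ≈ 48; (48 − 44) / 44 ≈ +9.1%.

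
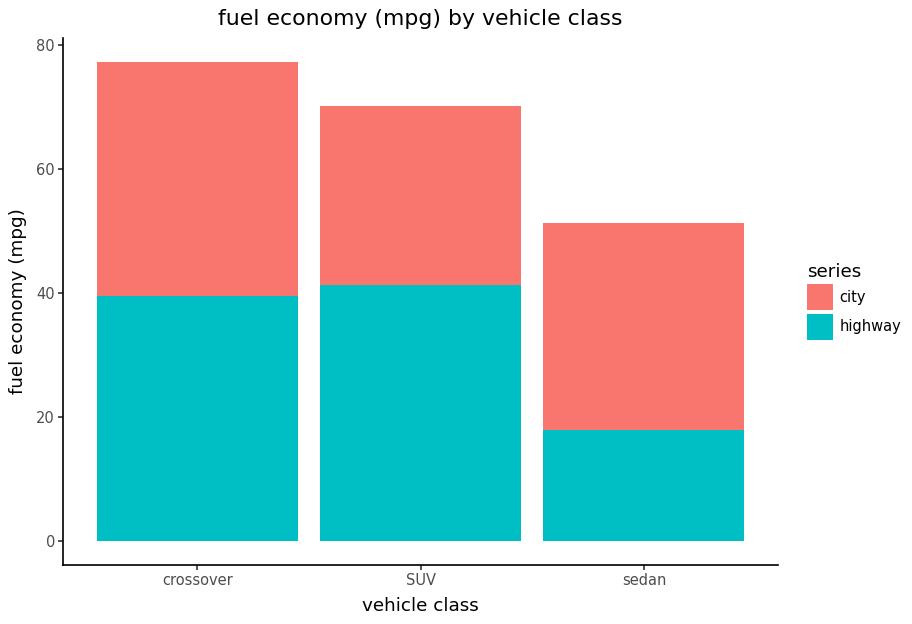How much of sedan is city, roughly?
≈ 30

city top ≈ 50, bottom ≈ 20; segment ≈ 30.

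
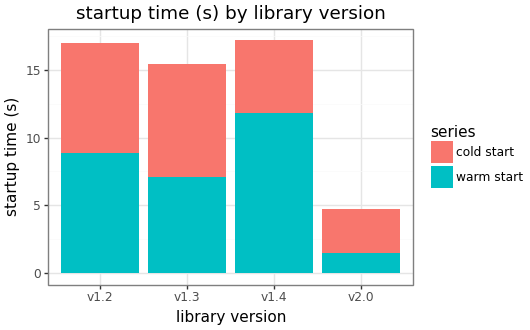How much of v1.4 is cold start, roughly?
cold start top ≈ 18, bottom ≈ 12; segment ≈ 6.

≈ 6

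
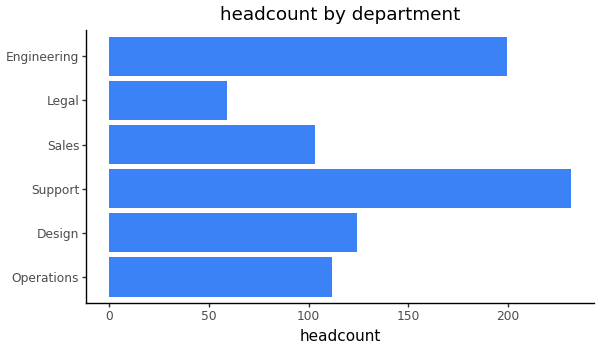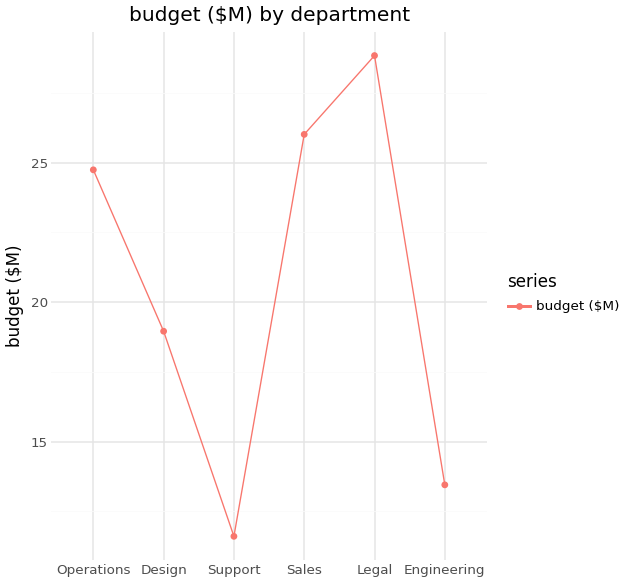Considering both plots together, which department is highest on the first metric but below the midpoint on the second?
Support

Chart 2 median budget ($M) ≈ 20; below-median departments: Design, Support, Engineering. Among those, Support has the highest headcount (≈ 225).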